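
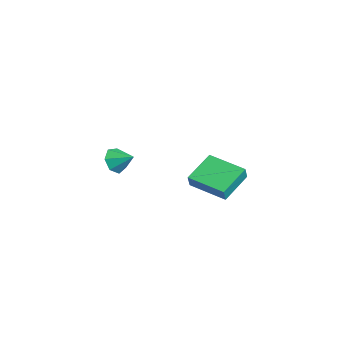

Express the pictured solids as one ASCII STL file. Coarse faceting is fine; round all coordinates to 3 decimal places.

solid 
facet normal -0.725 -0.671 0.154
outer loop
vertex -1.301 0.205 -2.067
vertex -2.404 1.586 -1.242
vertex -1.635 0.391 -2.826
endloop
endfacet
facet normal 0.566 -0.708 -0.422
outer loop
vertex -0.076 1.834 -3.158
vertex -1.301 0.205 -2.067
vertex -1.635 0.391 -2.826
endloop
endfacet
facet normal -0.725 -0.671 0.154
outer loop
vertex -1.635 0.391 -2.826
vertex -2.404 1.586 -1.242
vertex -2.738 1.772 -2.002
endloop
endfacet
facet normal -0.393 0.219 -0.893
outer loop
vertex -2.738 1.772 -2.002
vertex -0.076 1.834 -3.158
vertex -1.635 0.391 -2.826
endloop
endfacet
facet normal 0.393 -0.219 0.893
outer loop
vertex -1.301 0.205 -2.067
vertex -0.845 3.029 -1.574
vertex -2.404 1.586 -1.242
endloop
endfacet
facet normal 0.566 -0.708 -0.422
outer loop
vertex 0.258 1.648 -2.398
vertex -1.301 0.205 -2.067
vertex -0.076 1.834 -3.158
endloop
endfacet
facet normal 0.393 -0.219 0.893
outer loop
vertex 0.258 1.648 -2.398
vertex -0.845 3.029 -1.574
vertex -1.301 0.205 -2.067
endloop
endfacet
facet normal -0.566 0.708 0.422
outer loop
vertex -2.404 1.586 -1.242
vertex -0.845 3.029 -1.574
vertex -2.738 1.772 -2.002
endloop
endfacet
facet normal -0.393 0.220 -0.893
outer loop
vertex -1.179 3.215 -2.333
vertex -0.076 1.834 -3.158
vertex -2.738 1.772 -2.002
endloop
endfacet
facet normal -0.566 0.708 0.422
outer loop
vertex -2.738 1.772 -2.002
vertex -0.845 3.029 -1.574
vertex -1.179 3.215 -2.333
endloop
endfacet
facet normal 0.725 0.671 -0.154
outer loop
vertex -1.179 3.215 -2.333
vertex 0.258 1.648 -2.398
vertex -0.076 1.834 -3.158
endloop
endfacet
facet normal 0.725 0.671 -0.155
outer loop
vertex -0.845 3.029 -1.574
vertex 0.258 1.648 -2.398
vertex -1.179 3.215 -2.333
endloop
endfacet
facet normal -0.591 -0.650 -0.478
outer loop
vertex 3.57 -4.852 2.713
vertex 3.235 -4.277 2.346
vertex 3.845 -4.68 2.139
endloop
endfacet
facet normal 0.898 -0.263 0.351
outer loop
vertex 3.57 -4.852 2.713
vertex 3.845 -4.68 2.139
vertex 3.885 -3.563 2.874
endloop
endfacet
facet normal -0.591 -0.648 -0.480
outer loop
vertex 3.845 -4.68 2.139
vertex 3.235 -4.277 2.346
vertex 3.661 -4.203 1.721
endloop
endfacet
facet normal 0.955 0.138 -0.262
outer loop
vertex 3.845 -4.68 2.139
vertex 3.661 -4.203 1.721
vertex 3.885 -3.563 2.874
endloop
endfacet
facet normal -0.590 -0.649 -0.479
outer loop
vertex 3.661 -4.203 1.721
vertex 3.235 -4.277 2.346
vertex 3.156 -3.783 1.774
endloop
endfacet
facet normal 0.527 0.695 -0.488
outer loop
vertex 3.661 -4.203 1.721
vertex 3.156 -3.783 1.774
vertex 3.885 -3.563 2.874
endloop
endfacet
facet normal -0.591 -0.649 -0.479
outer loop
vertex 3.156 -3.783 1.774
vertex 3.235 -4.277 2.346
vertex 2.71 -3.734 2.258
endloop
endfacet
facet normal -0.061 0.986 -0.156
outer loop
vertex 3.156 -3.783 1.774
vertex 2.71 -3.734 2.258
vertex 3.885 -3.563 2.874
endloop
endfacet
facet normal -0.591 -0.649 -0.479
outer loop
vertex 2.71 -3.734 2.258
vertex 3.235 -4.277 2.346
vertex 2.66 -4.094 2.808
endloop
endfacet
facet normal -0.370 0.792 0.485
outer loop
vertex 2.71 -3.734 2.258
vertex 2.66 -4.094 2.808
vertex 3.885 -3.563 2.874
endloop
endfacet
facet normal -0.591 -0.649 -0.479
outer loop
vertex 2.66 -4.094 2.808
vertex 3.235 -4.277 2.346
vertex 3.042 -4.592 3.011
endloop
endfacet
facet normal -0.165 0.261 0.951
outer loop
vertex 2.66 -4.094 2.808
vertex 3.042 -4.592 3.011
vertex 3.885 -3.563 2.874
endloop
endfacet
facet normal -0.590 -0.650 -0.479
outer loop
vertex 3.042 -4.592 3.011
vertex 3.235 -4.277 2.346
vertex 3.57 -4.852 2.713
endloop
endfacet
facet normal 0.400 -0.209 0.892
outer loop
vertex 3.042 -4.592 3.011
vertex 3.57 -4.852 2.713
vertex 3.885 -3.563 2.874
endloop
endfacet

endsolid


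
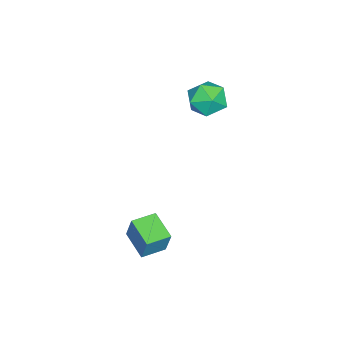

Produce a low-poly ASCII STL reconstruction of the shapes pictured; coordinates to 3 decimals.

solid 
facet normal -0.775 0.632 -0.026
outer loop
vertex 0.702 -3.053 -2.458
vertex 1.592 -1.981 -2.926
vertex 0.451 -3.415 -3.766
endloop
endfacet
facet normal -0.606 -0.729 0.318
outer loop
vertex 1.388 -4.179 -3.734
vertex 0.702 -3.053 -2.458
vertex 0.451 -3.415 -3.766
endloop
endfacet
facet normal -0.775 0.632 -0.026
outer loop
vertex 0.451 -3.415 -3.766
vertex 1.592 -1.981 -2.926
vertex 1.341 -2.343 -4.234
endloop
endfacet
facet normal -0.182 -0.263 -0.948
outer loop
vertex 1.341 -2.343 -4.234
vertex 1.388 -4.179 -3.734
vertex 0.451 -3.415 -3.766
endloop
endfacet
facet normal 0.182 0.263 0.948
outer loop
vertex 0.702 -3.053 -2.458
vertex 2.529 -2.745 -2.894
vertex 1.592 -1.981 -2.926
endloop
endfacet
facet normal -0.606 -0.729 0.318
outer loop
vertex 1.639 -3.817 -2.426
vertex 0.702 -3.053 -2.458
vertex 1.388 -4.179 -3.734
endloop
endfacet
facet normal 0.182 0.263 0.948
outer loop
vertex 1.639 -3.817 -2.426
vertex 2.529 -2.745 -2.894
vertex 0.702 -3.053 -2.458
endloop
endfacet
facet normal 0.606 0.729 -0.318
outer loop
vertex 1.592 -1.981 -2.926
vertex 2.529 -2.745 -2.894
vertex 1.341 -2.343 -4.234
endloop
endfacet
facet normal -0.182 -0.263 -0.948
outer loop
vertex 2.278 -3.107 -4.202
vertex 1.388 -4.179 -3.734
vertex 1.341 -2.343 -4.234
endloop
endfacet
facet normal 0.606 0.729 -0.318
outer loop
vertex 1.341 -2.343 -4.234
vertex 2.529 -2.745 -2.894
vertex 2.278 -3.107 -4.202
endloop
endfacet
facet normal 0.775 -0.632 0.026
outer loop
vertex 2.278 -3.107 -4.202
vertex 1.639 -3.817 -2.426
vertex 1.388 -4.179 -3.734
endloop
endfacet
facet normal 0.775 -0.632 0.026
outer loop
vertex 2.529 -2.745 -2.894
vertex 1.639 -3.817 -2.426
vertex 2.278 -3.107 -4.202
endloop
endfacet
facet normal 0.188 0.876 0.444
outer loop
vertex -3.566 -1.324 1.996
vertex -4.028 -1.671 2.875
vertex -2.997 -1.818 2.729
endloop
endfacet
facet normal 0.687 0.726 -0.044
outer loop
vertex -3.566 -1.324 1.996
vertex -2.997 -1.818 2.729
vertex -2.84 -2.028 1.711
endloop
endfacet
facet normal 0.362 0.645 -0.673
outer loop
vertex -3.566 -1.324 1.996
vertex -2.84 -2.028 1.711
vertex -3.773 -2.01 1.227
endloop
endfacet
facet normal -0.338 0.746 -0.574
outer loop
vertex -3.566 -1.324 1.996
vertex -3.773 -2.01 1.227
vertex -4.508 -1.789 1.947
endloop
endfacet
facet normal -0.444 0.888 0.117
outer loop
vertex -3.566 -1.324 1.996
vertex -4.508 -1.789 1.947
vertex -4.028 -1.671 2.875
endloop
endfacet
facet normal 0.986 0.102 0.131
outer loop
vertex -2.84 -2.028 1.711
vertex -2.997 -1.818 2.729
vertex -2.852 -2.811 2.413
endloop
endfacet
facet normal 0.180 0.345 0.921
outer loop
vertex -2.997 -1.818 2.729
vertex -4.028 -1.671 2.875
vertex -3.587 -2.59 3.133
endloop
endfacet
facet normal -0.845 0.364 0.391
outer loop
vertex -4.028 -1.671 2.875
vertex -4.508 -1.789 1.947
vertex -4.52 -2.572 2.649
endloop
endfacet
facet normal -0.673 0.133 -0.728
outer loop
vertex -4.508 -1.789 1.947
vertex -3.773 -2.01 1.227
vertex -4.363 -2.782 1.631
endloop
endfacet
facet normal 0.460 -0.028 -0.888
outer loop
vertex -3.773 -2.01 1.227
vertex -2.84 -2.028 1.711
vertex -3.332 -2.929 1.485
endloop
endfacet
facet normal 0.338 -0.746 0.574
outer loop
vertex -3.794 -3.276 2.364
vertex -2.852 -2.811 2.413
vertex -3.587 -2.59 3.133
endloop
endfacet
facet normal -0.362 -0.645 0.673
outer loop
vertex -3.794 -3.276 2.364
vertex -3.587 -2.59 3.133
vertex -4.52 -2.572 2.649
endloop
endfacet
facet normal -0.687 -0.726 0.044
outer loop
vertex -3.794 -3.276 2.364
vertex -4.52 -2.572 2.649
vertex -4.363 -2.782 1.631
endloop
endfacet
facet normal -0.188 -0.876 -0.444
outer loop
vertex -3.794 -3.276 2.364
vertex -4.363 -2.782 1.631
vertex -3.332 -2.929 1.485
endloop
endfacet
facet normal 0.444 -0.888 -0.117
outer loop
vertex -3.794 -3.276 2.364
vertex -3.332 -2.929 1.485
vertex -2.852 -2.811 2.413
endloop
endfacet
facet normal 0.673 -0.133 0.728
outer loop
vertex -3.587 -2.59 3.133
vertex -2.852 -2.811 2.413
vertex -2.997 -1.818 2.729
endloop
endfacet
facet normal -0.460 0.028 0.888
outer loop
vertex -4.52 -2.572 2.649
vertex -3.587 -2.59 3.133
vertex -4.028 -1.671 2.875
endloop
endfacet
facet normal -0.986 -0.102 -0.131
outer loop
vertex -4.363 -2.782 1.631
vertex -4.52 -2.572 2.649
vertex -4.508 -1.789 1.947
endloop
endfacet
facet normal -0.180 -0.345 -0.921
outer loop
vertex -3.332 -2.929 1.485
vertex -4.363 -2.782 1.631
vertex -3.773 -2.01 1.227
endloop
endfacet
facet normal 0.845 -0.364 -0.391
outer loop
vertex -2.852 -2.811 2.413
vertex -3.332 -2.929 1.485
vertex -2.84 -2.028 1.711
endloop
endfacet

endsolid


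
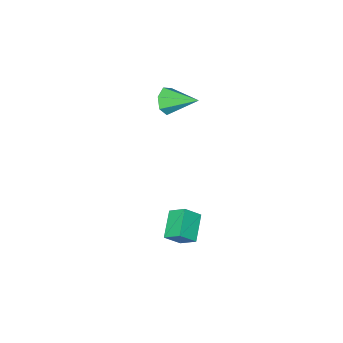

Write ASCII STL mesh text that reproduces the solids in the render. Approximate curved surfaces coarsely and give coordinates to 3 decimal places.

solid 
facet normal -0.694 0.286 -0.661
outer loop
vertex 2.567 3.262 -3.356
vertex 3.512 4.072 -3.997
vertex 2.815 2.506 -3.944
endloop
endfacet
facet normal -0.675 -0.578 0.458
outer loop
vertex 3.488 2.228 -3.303
vertex 2.567 3.262 -3.356
vertex 2.815 2.506 -3.944
endloop
endfacet
facet normal -0.693 0.286 -0.661
outer loop
vertex 2.815 2.506 -3.944
vertex 3.512 4.072 -3.997
vertex 3.761 3.316 -4.585
endloop
endfacet
facet normal 0.251 -0.764 -0.595
outer loop
vertex 3.761 3.316 -4.585
vertex 3.488 2.228 -3.303
vertex 2.815 2.506 -3.944
endloop
endfacet
facet normal -0.251 0.764 0.595
outer loop
vertex 2.567 3.262 -3.356
vertex 4.185 3.794 -3.356
vertex 3.512 4.072 -3.997
endloop
endfacet
facet normal -0.676 -0.578 0.457
outer loop
vertex 3.239 2.984 -2.715
vertex 2.567 3.262 -3.356
vertex 3.488 2.228 -3.303
endloop
endfacet
facet normal -0.251 0.764 0.595
outer loop
vertex 3.239 2.984 -2.715
vertex 4.185 3.794 -3.356
vertex 2.567 3.262 -3.356
endloop
endfacet
facet normal 0.675 0.578 -0.458
outer loop
vertex 3.512 4.072 -3.997
vertex 4.185 3.794 -3.356
vertex 3.761 3.316 -4.585
endloop
endfacet
facet normal 0.251 -0.764 -0.595
outer loop
vertex 4.433 3.038 -3.944
vertex 3.488 2.228 -3.303
vertex 3.761 3.316 -4.585
endloop
endfacet
facet normal 0.676 0.578 -0.458
outer loop
vertex 3.761 3.316 -4.585
vertex 4.185 3.794 -3.356
vertex 4.433 3.038 -3.944
endloop
endfacet
facet normal 0.694 -0.286 0.661
outer loop
vertex 4.433 3.038 -3.944
vertex 3.239 2.984 -2.715
vertex 3.488 2.228 -3.303
endloop
endfacet
facet normal 0.693 -0.287 0.661
outer loop
vertex 4.185 3.794 -3.356
vertex 3.239 2.984 -2.715
vertex 4.433 3.038 -3.944
endloop
endfacet
facet normal 0.388 -0.837 -0.387
outer loop
vertex 0.004 -2.92 -1.105
vertex -0.516 -2.899 -1.672
vertex 0.186 -2.583 -1.652
endloop
endfacet
facet normal 0.671 0.511 0.538
outer loop
vertex 0.004 -2.92 -1.105
vertex 0.186 -2.583 -1.652
vertex -1.184 -1.461 -1.008
endloop
endfacet
facet normal 0.388 -0.837 -0.386
outer loop
vertex 0.186 -2.583 -1.652
vertex -0.516 -2.899 -1.672
vertex -0.161 -2.484 -2.215
endloop
endfacet
facet normal 0.561 0.802 -0.205
outer loop
vertex 0.186 -2.583 -1.652
vertex -0.161 -2.484 -2.215
vertex -1.184 -1.461 -1.008
endloop
endfacet
facet normal 0.388 -0.837 -0.386
outer loop
vertex -0.161 -2.484 -2.215
vertex -0.516 -2.899 -1.672
vertex -0.775 -2.698 -2.369
endloop
endfacet
facet normal -0.081 0.725 -0.684
outer loop
vertex -0.161 -2.484 -2.215
vertex -0.775 -2.698 -2.369
vertex -1.184 -1.461 -1.008
endloop
endfacet
facet normal 0.390 -0.836 -0.386
outer loop
vertex -0.775 -2.698 -2.369
vertex -0.516 -2.899 -1.672
vertex -1.194 -3.064 -1.999
endloop
endfacet
facet normal -0.771 0.338 -0.539
outer loop
vertex -0.775 -2.698 -2.369
vertex -1.194 -3.064 -1.999
vertex -1.184 -1.461 -1.008
endloop
endfacet
facet normal 0.390 -0.836 -0.387
outer loop
vertex -1.194 -3.064 -1.999
vertex -0.516 -2.899 -1.672
vertex -1.102 -3.306 -1.383
endloop
endfacet
facet normal -0.990 -0.069 0.121
outer loop
vertex -1.194 -3.064 -1.999
vertex -1.102 -3.306 -1.383
vertex -1.184 -1.461 -1.008
endloop
endfacet
facet normal 0.389 -0.836 -0.387
outer loop
vertex -1.102 -3.306 -1.383
vertex -0.516 -2.899 -1.672
vertex -0.569 -3.242 -0.985
endloop
endfacet
facet normal -0.573 -0.188 0.798
outer loop
vertex -1.102 -3.306 -1.383
vertex -0.569 -3.242 -0.985
vertex -1.184 -1.461 -1.008
endloop
endfacet
facet normal 0.389 -0.836 -0.387
outer loop
vertex -0.569 -3.242 -0.985
vertex -0.516 -2.899 -1.672
vertex 0.004 -2.92 -1.105
endloop
endfacet
facet normal 0.167 0.070 0.984
outer loop
vertex -0.569 -3.242 -0.985
vertex 0.004 -2.92 -1.105
vertex -1.184 -1.461 -1.008
endloop
endfacet

endsolid


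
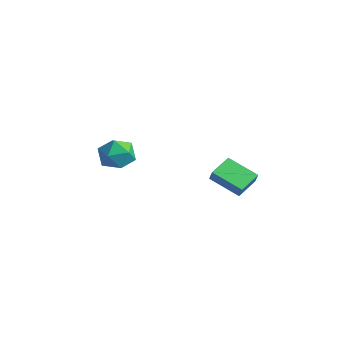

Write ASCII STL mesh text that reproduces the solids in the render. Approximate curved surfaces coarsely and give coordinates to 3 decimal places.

solid 
facet normal -0.646 -0.137 0.751
outer loop
vertex -4.583 0.22 -3.015
vertex -4.45 -0.967 -3.117
vertex -3.732 -0.344 -2.386
endloop
endfacet
facet normal -0.293 0.480 0.827
outer loop
vertex -4.583 0.22 -3.015
vertex -3.732 -0.344 -2.386
vertex -3.492 0.707 -2.911
endloop
endfacet
facet normal -0.415 0.876 0.247
outer loop
vertex -4.583 0.22 -3.015
vertex -3.492 0.707 -2.911
vertex -4.062 0.734 -3.965
endloop
endfacet
facet normal -0.842 0.505 -0.189
outer loop
vertex -4.583 0.22 -3.015
vertex -4.062 0.734 -3.965
vertex -4.654 -0.301 -4.092
endloop
endfacet
facet normal -0.985 -0.121 0.123
outer loop
vertex -4.583 0.22 -3.015
vertex -4.654 -0.301 -4.092
vertex -4.45 -0.967 -3.117
endloop
endfacet
facet normal 0.405 0.333 0.852
outer loop
vertex -3.492 0.707 -2.911
vertex -3.732 -0.344 -2.386
vertex -2.686 -0.179 -2.948
endloop
endfacet
facet normal -0.166 -0.664 0.729
outer loop
vertex -3.732 -0.344 -2.386
vertex -4.45 -0.967 -3.117
vertex -3.278 -1.214 -3.075
endloop
endfacet
facet normal -0.715 -0.638 -0.286
outer loop
vertex -4.45 -0.967 -3.117
vertex -4.654 -0.301 -4.092
vertex -3.848 -1.187 -4.129
endloop
endfacet
facet normal -0.484 0.374 -0.791
outer loop
vertex -4.654 -0.301 -4.092
vertex -4.062 0.734 -3.965
vertex -3.608 -0.136 -4.654
endloop
endfacet
facet normal 0.208 0.974 -0.088
outer loop
vertex -4.062 0.734 -3.965
vertex -3.492 0.707 -2.911
vertex -2.89 0.487 -3.923
endloop
endfacet
facet normal 0.842 -0.505 0.189
outer loop
vertex -2.757 -0.7 -4.025
vertex -2.686 -0.179 -2.948
vertex -3.278 -1.214 -3.075
endloop
endfacet
facet normal 0.415 -0.876 -0.247
outer loop
vertex -2.757 -0.7 -4.025
vertex -3.278 -1.214 -3.075
vertex -3.848 -1.187 -4.129
endloop
endfacet
facet normal 0.293 -0.480 -0.827
outer loop
vertex -2.757 -0.7 -4.025
vertex -3.848 -1.187 -4.129
vertex -3.608 -0.136 -4.654
endloop
endfacet
facet normal 0.646 0.137 -0.751
outer loop
vertex -2.757 -0.7 -4.025
vertex -3.608 -0.136 -4.654
vertex -2.89 0.487 -3.923
endloop
endfacet
facet normal 0.985 0.121 -0.123
outer loop
vertex -2.757 -0.7 -4.025
vertex -2.89 0.487 -3.923
vertex -2.686 -0.179 -2.948
endloop
endfacet
facet normal 0.484 -0.374 0.791
outer loop
vertex -3.278 -1.214 -3.075
vertex -2.686 -0.179 -2.948
vertex -3.732 -0.344 -2.386
endloop
endfacet
facet normal -0.208 -0.974 0.088
outer loop
vertex -3.848 -1.187 -4.129
vertex -3.278 -1.214 -3.075
vertex -4.45 -0.967 -3.117
endloop
endfacet
facet normal -0.405 -0.333 -0.852
outer loop
vertex -3.608 -0.136 -4.654
vertex -3.848 -1.187 -4.129
vertex -4.654 -0.301 -4.092
endloop
endfacet
facet normal 0.166 0.664 -0.729
outer loop
vertex -2.89 0.487 -3.923
vertex -3.608 -0.136 -4.654
vertex -4.062 0.734 -3.965
endloop
endfacet
facet normal 0.715 0.638 0.286
outer loop
vertex -2.686 -0.179 -2.948
vertex -2.89 0.487 -3.923
vertex -3.492 0.707 -2.911
endloop
endfacet
facet normal -0.886 -0.269 0.377
outer loop
vertex 2.776 1.005 -2.438
vertex 2.498 2.468 -2.046
vertex 2.43 1.133 -3.16
endloop
endfacet
facet normal 0.180 -0.950 -0.255
outer loop
vertex 4.202 1.672 -3.914
vertex 2.776 1.005 -2.438
vertex 2.43 1.133 -3.16
endloop
endfacet
facet normal -0.886 -0.270 0.377
outer loop
vertex 2.43 1.133 -3.16
vertex 2.498 2.468 -2.046
vertex 2.152 2.596 -2.767
endloop
endfacet
facet normal -0.427 0.158 -0.890
outer loop
vertex 2.152 2.596 -2.767
vertex 4.202 1.672 -3.914
vertex 2.43 1.133 -3.16
endloop
endfacet
facet normal 0.427 -0.158 0.891
outer loop
vertex 2.776 1.005 -2.438
vertex 4.27 3.007 -2.8
vertex 2.498 2.468 -2.046
endloop
endfacet
facet normal 0.180 -0.950 -0.255
outer loop
vertex 4.548 1.544 -3.193
vertex 2.776 1.005 -2.438
vertex 4.202 1.672 -3.914
endloop
endfacet
facet normal 0.427 -0.158 0.890
outer loop
vertex 4.548 1.544 -3.193
vertex 4.27 3.007 -2.8
vertex 2.776 1.005 -2.438
endloop
endfacet
facet normal -0.180 0.950 0.255
outer loop
vertex 2.498 2.468 -2.046
vertex 4.27 3.007 -2.8
vertex 2.152 2.596 -2.767
endloop
endfacet
facet normal -0.427 0.157 -0.890
outer loop
vertex 3.924 3.135 -3.522
vertex 4.202 1.672 -3.914
vertex 2.152 2.596 -2.767
endloop
endfacet
facet normal -0.180 0.950 0.255
outer loop
vertex 2.152 2.596 -2.767
vertex 4.27 3.007 -2.8
vertex 3.924 3.135 -3.522
endloop
endfacet
facet normal 0.886 0.269 -0.377
outer loop
vertex 3.924 3.135 -3.522
vertex 4.548 1.544 -3.193
vertex 4.202 1.672 -3.914
endloop
endfacet
facet normal 0.886 0.270 -0.377
outer loop
vertex 4.27 3.007 -2.8
vertex 4.548 1.544 -3.193
vertex 3.924 3.135 -3.522
endloop
endfacet

endsolid


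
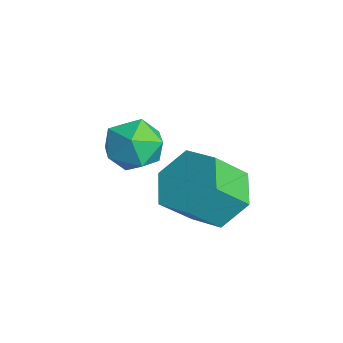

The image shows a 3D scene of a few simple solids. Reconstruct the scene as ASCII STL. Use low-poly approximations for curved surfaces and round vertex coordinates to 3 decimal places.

solid 
facet normal -0.071 0.678 -0.732
outer loop
vertex 0.163 0.31 -1.154
vertex -0.742 0.682 -0.721
vertex 0.2 1.096 -0.429
endloop
endfacet
facet normal 0.997 0.023 -0.076
outer loop
vertex 0.163 0.31 -1.154
vertex 0.2 1.096 -0.429
vertex 0.268 -0.694 -0.071
endloop
endfacet
facet normal 0.997 0.023 -0.076
outer loop
vertex 0.268 -0.694 -0.071
vertex 0.2 1.096 -0.429
vertex 0.305 0.092 0.654
endloop
endfacet
facet normal 0.070 -0.678 0.732
outer loop
vertex 0.268 -0.694 -0.071
vertex 0.305 0.092 0.654
vertex -0.638 -0.322 0.361
endloop
endfacet
facet normal -0.071 0.678 -0.732
outer loop
vertex 0.2 1.096 -0.429
vertex -0.742 0.682 -0.721
vertex -0.705 1.468 0.004
endloop
endfacet
facet normal 0.529 0.647 0.549
outer loop
vertex 0.2 1.096 -0.429
vertex -0.705 1.468 0.004
vertex 0.305 0.092 0.654
endloop
endfacet
facet normal 0.528 0.647 0.550
outer loop
vertex 0.305 0.092 0.654
vertex -0.705 1.468 0.004
vertex -0.601 0.464 1.086
endloop
endfacet
facet normal 0.070 -0.678 0.732
outer loop
vertex 0.305 0.092 0.654
vertex -0.601 0.464 1.086
vertex -0.638 -0.322 0.361
endloop
endfacet
facet normal -0.070 0.678 -0.732
outer loop
vertex -0.705 1.468 0.004
vertex -0.742 0.682 -0.721
vertex -1.648 1.054 -0.289
endloop
endfacet
facet normal -0.468 0.625 0.625
outer loop
vertex -0.705 1.468 0.004
vertex -1.648 1.054 -0.289
vertex -0.601 0.464 1.086
endloop
endfacet
facet normal -0.468 0.625 0.625
outer loop
vertex -0.601 0.464 1.086
vertex -1.648 1.054 -0.289
vertex -1.543 0.05 0.794
endloop
endfacet
facet normal 0.071 -0.678 0.732
outer loop
vertex -0.601 0.464 1.086
vertex -1.543 0.05 0.794
vertex -0.638 -0.322 0.361
endloop
endfacet
facet normal -0.070 0.678 -0.732
outer loop
vertex -1.648 1.054 -0.289
vertex -0.742 0.682 -0.721
vertex -1.685 0.268 -1.014
endloop
endfacet
facet normal -0.997 -0.023 0.076
outer loop
vertex -1.648 1.054 -0.289
vertex -1.685 0.268 -1.014
vertex -1.543 0.05 0.794
endloop
endfacet
facet normal -0.997 -0.023 0.076
outer loop
vertex -1.543 0.05 0.794
vertex -1.685 0.268 -1.014
vertex -1.58 -0.736 0.069
endloop
endfacet
facet normal 0.071 -0.678 0.732
outer loop
vertex -1.543 0.05 0.794
vertex -1.58 -0.736 0.069
vertex -0.638 -0.322 0.361
endloop
endfacet
facet normal -0.070 0.678 -0.732
outer loop
vertex -1.685 0.268 -1.014
vertex -0.742 0.682 -0.721
vertex -0.779 -0.104 -1.446
endloop
endfacet
facet normal -0.528 -0.648 -0.549
outer loop
vertex -1.685 0.268 -1.014
vertex -0.779 -0.104 -1.446
vertex -1.58 -0.736 0.069
endloop
endfacet
facet normal -0.529 -0.647 -0.549
outer loop
vertex -1.58 -0.736 0.069
vertex -0.779 -0.104 -1.446
vertex -0.675 -1.108 -0.364
endloop
endfacet
facet normal 0.071 -0.678 0.732
outer loop
vertex -1.58 -0.736 0.069
vertex -0.675 -1.108 -0.364
vertex -0.638 -0.322 0.361
endloop
endfacet
facet normal -0.071 0.678 -0.732
outer loop
vertex -0.779 -0.104 -1.446
vertex -0.742 0.682 -0.721
vertex 0.163 0.31 -1.154
endloop
endfacet
facet normal 0.468 -0.625 -0.625
outer loop
vertex -0.779 -0.104 -1.446
vertex 0.163 0.31 -1.154
vertex -0.675 -1.108 -0.364
endloop
endfacet
facet normal 0.468 -0.625 -0.625
outer loop
vertex -0.675 -1.108 -0.364
vertex 0.163 0.31 -1.154
vertex 0.268 -0.694 -0.071
endloop
endfacet
facet normal 0.070 -0.678 0.732
outer loop
vertex -0.675 -1.108 -0.364
vertex 0.268 -0.694 -0.071
vertex -0.638 -0.322 0.361
endloop
endfacet
facet normal 0.038 0.826 0.562
outer loop
vertex -3.601 0.118 -0.025
vertex -3.499 -0.426 0.768
vertex -2.718 -0.13 0.28
endloop
endfacet
facet normal 0.298 0.950 -0.090
outer loop
vertex -3.601 0.118 -0.025
vertex -2.718 -0.13 0.28
vertex -2.928 -0.154 -0.664
endloop
endfacet
facet normal -0.213 0.798 -0.564
outer loop
vertex -3.601 0.118 -0.025
vertex -2.928 -0.154 -0.664
vertex -3.839 -0.465 -0.759
endloop
endfacet
facet normal -0.789 0.579 -0.204
outer loop
vertex -3.601 0.118 -0.025
vertex -3.839 -0.465 -0.759
vertex -4.191 -0.633 0.125
endloop
endfacet
facet normal -0.635 0.597 0.491
outer loop
vertex -3.601 0.118 -0.025
vertex -4.191 -0.633 0.125
vertex -3.499 -0.426 0.768
endloop
endfacet
facet normal 0.842 0.501 -0.200
outer loop
vertex -2.928 -0.154 -0.664
vertex -2.718 -0.13 0.28
vertex -2.409 -0.867 -0.265
endloop
endfacet
facet normal 0.421 0.301 0.856
outer loop
vertex -2.718 -0.13 0.28
vertex -3.499 -0.426 0.768
vertex -2.761 -1.035 0.619
endloop
endfacet
facet normal -0.667 -0.071 0.741
outer loop
vertex -3.499 -0.426 0.768
vertex -4.191 -0.633 0.125
vertex -3.672 -1.346 0.524
endloop
endfacet
facet normal -0.918 -0.100 -0.384
outer loop
vertex -4.191 -0.633 0.125
vertex -3.839 -0.465 -0.759
vertex -3.882 -1.37 -0.42
endloop
endfacet
facet normal 0.014 0.254 -0.967
outer loop
vertex -3.839 -0.465 -0.759
vertex -2.928 -0.154 -0.664
vertex -3.101 -1.074 -0.908
endloop
endfacet
facet normal 0.789 -0.579 0.204
outer loop
vertex -2.999 -1.618 -0.115
vertex -2.409 -0.867 -0.265
vertex -2.761 -1.035 0.619
endloop
endfacet
facet normal 0.213 -0.798 0.564
outer loop
vertex -2.999 -1.618 -0.115
vertex -2.761 -1.035 0.619
vertex -3.672 -1.346 0.524
endloop
endfacet
facet normal -0.298 -0.950 0.090
outer loop
vertex -2.999 -1.618 -0.115
vertex -3.672 -1.346 0.524
vertex -3.882 -1.37 -0.42
endloop
endfacet
facet normal -0.038 -0.826 -0.562
outer loop
vertex -2.999 -1.618 -0.115
vertex -3.882 -1.37 -0.42
vertex -3.101 -1.074 -0.908
endloop
endfacet
facet normal 0.635 -0.597 -0.491
outer loop
vertex -2.999 -1.618 -0.115
vertex -3.101 -1.074 -0.908
vertex -2.409 -0.867 -0.265
endloop
endfacet
facet normal 0.918 0.100 0.384
outer loop
vertex -2.761 -1.035 0.619
vertex -2.409 -0.867 -0.265
vertex -2.718 -0.13 0.28
endloop
endfacet
facet normal -0.014 -0.254 0.967
outer loop
vertex -3.672 -1.346 0.524
vertex -2.761 -1.035 0.619
vertex -3.499 -0.426 0.768
endloop
endfacet
facet normal -0.842 -0.501 0.200
outer loop
vertex -3.882 -1.37 -0.42
vertex -3.672 -1.346 0.524
vertex -4.191 -0.633 0.125
endloop
endfacet
facet normal -0.421 -0.301 -0.856
outer loop
vertex -3.101 -1.074 -0.908
vertex -3.882 -1.37 -0.42
vertex -3.839 -0.465 -0.759
endloop
endfacet
facet normal 0.667 0.071 -0.741
outer loop
vertex -2.409 -0.867 -0.265
vertex -3.101 -1.074 -0.908
vertex -2.928 -0.154 -0.664
endloop
endfacet

endsolid


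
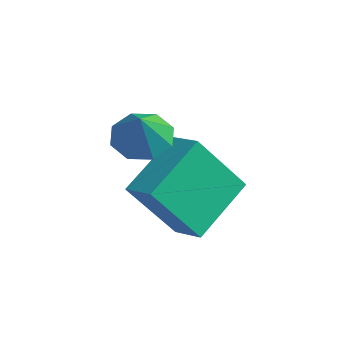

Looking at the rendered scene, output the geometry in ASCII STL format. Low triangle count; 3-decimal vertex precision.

solid 
facet normal -0.961 -0.053 -0.273
outer loop
vertex 1.795 -2.554 -1.049
vertex 1.414 -0.9 -0.031
vertex 2.214 -1.412 -2.748
endloop
endfacet
facet normal 0.194 -0.836 -0.514
outer loop
vertex 3.126 -1.36 -2.489
vertex 1.795 -2.554 -1.049
vertex 2.214 -1.412 -2.748
endloop
endfacet
facet normal -0.961 -0.054 -0.273
outer loop
vertex 2.214 -1.412 -2.748
vertex 1.414 -0.9 -0.031
vertex 1.832 0.243 -1.73
endloop
endfacet
facet normal 0.200 0.546 -0.813
outer loop
vertex 1.832 0.243 -1.73
vertex 3.126 -1.36 -2.489
vertex 2.214 -1.412 -2.748
endloop
endfacet
facet normal -0.200 -0.547 0.813
outer loop
vertex 1.795 -2.554 -1.049
vertex 2.326 -0.848 0.228
vertex 1.414 -0.9 -0.031
endloop
endfacet
facet normal 0.193 -0.835 -0.515
outer loop
vertex 2.708 -2.503 -0.79
vertex 1.795 -2.554 -1.049
vertex 3.126 -1.36 -2.489
endloop
endfacet
facet normal -0.200 -0.546 0.813
outer loop
vertex 2.708 -2.503 -0.79
vertex 2.326 -0.848 0.228
vertex 1.795 -2.554 -1.049
endloop
endfacet
facet normal -0.194 0.835 0.514
outer loop
vertex 1.414 -0.9 -0.031
vertex 2.326 -0.848 0.228
vertex 1.832 0.243 -1.73
endloop
endfacet
facet normal 0.200 0.547 -0.813
outer loop
vertex 2.745 0.294 -1.471
vertex 3.126 -1.36 -2.489
vertex 1.832 0.243 -1.73
endloop
endfacet
facet normal -0.193 0.836 0.514
outer loop
vertex 1.832 0.243 -1.73
vertex 2.326 -0.848 0.228
vertex 2.745 0.294 -1.471
endloop
endfacet
facet normal 0.961 0.054 0.272
outer loop
vertex 2.745 0.294 -1.471
vertex 2.708 -2.503 -0.79
vertex 3.126 -1.36 -2.489
endloop
endfacet
facet normal 0.961 0.054 0.273
outer loop
vertex 2.326 -0.848 0.228
vertex 2.708 -2.503 -0.79
vertex 2.745 0.294 -1.471
endloop
endfacet
facet normal -0.470 0.384 -0.795
outer loop
vertex 1.909 -1.267 -0.002
vertex 1.257 -1.673 0.187
vertex 1.541 -0.957 0.365
endloop
endfacet
facet normal 0.788 0.480 0.385
outer loop
vertex 1.909 -1.267 -0.002
vertex 1.541 -0.957 0.365
vertex 1.863 -2.167 1.213
endloop
endfacet
facet normal -0.469 0.384 -0.796
outer loop
vertex 1.541 -0.957 0.365
vertex 1.257 -1.673 0.187
vertex 1.007 -1.066 0.627
endloop
endfacet
facet normal 0.251 0.599 0.760
outer loop
vertex 1.541 -0.957 0.365
vertex 1.007 -1.066 0.627
vertex 1.863 -2.167 1.213
endloop
endfacet
facet normal -0.469 0.384 -0.796
outer loop
vertex 1.007 -1.066 0.627
vertex 1.257 -1.673 0.187
vertex 0.62 -1.531 0.631
endloop
endfacet
facet normal -0.299 0.257 0.919
outer loop
vertex 1.007 -1.066 0.627
vertex 0.62 -1.531 0.631
vertex 1.863 -2.167 1.213
endloop
endfacet
facet normal -0.469 0.383 -0.796
outer loop
vertex 0.62 -1.531 0.631
vertex 1.257 -1.673 0.187
vertex 0.606 -2.078 0.376
endloop
endfacet
facet normal -0.537 -0.345 0.770
outer loop
vertex 0.62 -1.531 0.631
vertex 0.606 -2.078 0.376
vertex 1.863 -2.167 1.213
endloop
endfacet
facet normal -0.470 0.384 -0.795
outer loop
vertex 0.606 -2.078 0.376
vertex 1.257 -1.673 0.187
vertex 0.974 -2.388 0.009
endloop
endfacet
facet normal -0.326 -0.858 0.398
outer loop
vertex 0.606 -2.078 0.376
vertex 0.974 -2.388 0.009
vertex 1.863 -2.167 1.213
endloop
endfacet
facet normal -0.469 0.384 -0.796
outer loop
vertex 0.974 -2.388 0.009
vertex 1.257 -1.673 0.187
vertex 1.508 -2.279 -0.253
endloop
endfacet
facet normal 0.211 -0.977 0.024
outer loop
vertex 0.974 -2.388 0.009
vertex 1.508 -2.279 -0.253
vertex 1.863 -2.167 1.213
endloop
endfacet
facet normal -0.470 0.383 -0.795
outer loop
vertex 1.508 -2.279 -0.253
vertex 1.257 -1.673 0.187
vertex 1.895 -1.815 -0.258
endloop
endfacet
facet normal 0.760 -0.635 -0.136
outer loop
vertex 1.508 -2.279 -0.253
vertex 1.895 -1.815 -0.258
vertex 1.863 -2.167 1.213
endloop
endfacet
facet normal -0.469 0.384 -0.795
outer loop
vertex 1.895 -1.815 -0.258
vertex 1.257 -1.673 0.187
vertex 1.909 -1.267 -0.002
endloop
endfacet
facet normal 0.999 -0.032 0.014
outer loop
vertex 1.895 -1.815 -0.258
vertex 1.909 -1.267 -0.002
vertex 1.863 -2.167 1.213
endloop
endfacet

endsolid


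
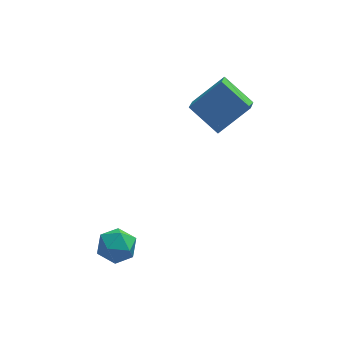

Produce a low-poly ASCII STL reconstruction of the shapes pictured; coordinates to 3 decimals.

solid 
facet normal -0.488 0.839 0.241
outer loop
vertex -2.317 -2.308 -4.001
vertex -2.464 -2.647 -3.118
vertex -1.678 -2.135 -3.309
endloop
endfacet
facet normal 0.012 0.968 -0.253
outer loop
vertex -2.317 -2.308 -4.001
vertex -1.678 -2.135 -3.309
vertex -1.38 -2.368 -4.188
endloop
endfacet
facet normal -0.128 0.558 -0.820
outer loop
vertex -2.317 -2.308 -4.001
vertex -1.38 -2.368 -4.188
vertex -1.981 -3.023 -4.54
endloop
endfacet
facet normal -0.714 0.175 -0.678
outer loop
vertex -2.317 -2.308 -4.001
vertex -1.981 -3.023 -4.54
vertex -2.651 -3.196 -3.879
endloop
endfacet
facet normal -0.937 0.349 -0.022
outer loop
vertex -2.317 -2.308 -4.001
vertex -2.651 -3.196 -3.879
vertex -2.464 -2.647 -3.118
endloop
endfacet
facet normal 0.642 0.766 0.015
outer loop
vertex -1.38 -2.368 -4.188
vertex -1.678 -2.135 -3.309
vertex -0.949 -2.744 -3.421
endloop
endfacet
facet normal -0.166 0.558 0.813
outer loop
vertex -1.678 -2.135 -3.309
vertex -2.464 -2.647 -3.118
vertex -1.619 -2.917 -2.76
endloop
endfacet
facet normal -0.892 -0.233 0.387
outer loop
vertex -2.464 -2.647 -3.118
vertex -2.651 -3.196 -3.879
vertex -2.22 -3.572 -3.112
endloop
endfacet
facet normal -0.532 -0.513 -0.674
outer loop
vertex -2.651 -3.196 -3.879
vertex -1.981 -3.023 -4.54
vertex -1.922 -3.805 -3.991
endloop
endfacet
facet normal 0.416 0.104 -0.903
outer loop
vertex -1.981 -3.023 -4.54
vertex -1.38 -2.368 -4.188
vertex -1.136 -3.293 -4.182
endloop
endfacet
facet normal 0.714 -0.175 0.678
outer loop
vertex -1.283 -3.632 -3.299
vertex -0.949 -2.744 -3.421
vertex -1.619 -2.917 -2.76
endloop
endfacet
facet normal 0.128 -0.558 0.820
outer loop
vertex -1.283 -3.632 -3.299
vertex -1.619 -2.917 -2.76
vertex -2.22 -3.572 -3.112
endloop
endfacet
facet normal -0.012 -0.968 0.253
outer loop
vertex -1.283 -3.632 -3.299
vertex -2.22 -3.572 -3.112
vertex -1.922 -3.805 -3.991
endloop
endfacet
facet normal 0.488 -0.839 -0.241
outer loop
vertex -1.283 -3.632 -3.299
vertex -1.922 -3.805 -3.991
vertex -1.136 -3.293 -4.182
endloop
endfacet
facet normal 0.937 -0.349 0.022
outer loop
vertex -1.283 -3.632 -3.299
vertex -1.136 -3.293 -4.182
vertex -0.949 -2.744 -3.421
endloop
endfacet
facet normal 0.532 0.513 0.674
outer loop
vertex -1.619 -2.917 -2.76
vertex -0.949 -2.744 -3.421
vertex -1.678 -2.135 -3.309
endloop
endfacet
facet normal -0.416 -0.104 0.903
outer loop
vertex -2.22 -3.572 -3.112
vertex -1.619 -2.917 -2.76
vertex -2.464 -2.647 -3.118
endloop
endfacet
facet normal -0.642 -0.766 -0.015
outer loop
vertex -1.922 -3.805 -3.991
vertex -2.22 -3.572 -3.112
vertex -2.651 -3.196 -3.879
endloop
endfacet
facet normal 0.166 -0.558 -0.813
outer loop
vertex -1.136 -3.293 -4.182
vertex -1.922 -3.805 -3.991
vertex -1.981 -3.023 -4.54
endloop
endfacet
facet normal 0.892 0.233 -0.387
outer loop
vertex -0.949 -2.744 -3.421
vertex -1.136 -3.293 -4.182
vertex -1.38 -2.368 -4.188
endloop
endfacet
facet normal -0.741 -0.238 -0.627
outer loop
vertex 2.86 0.567 0.349
vertex 1.682 1.515 1.381
vertex 3.117 1.675 -0.376
endloop
endfacet
facet normal 0.643 -0.518 -0.564
outer loop
vertex 4.578 2.145 0.859
vertex 2.86 0.567 0.349
vertex 3.117 1.675 -0.376
endloop
endfacet
facet normal -0.741 -0.238 -0.627
outer loop
vertex 3.117 1.675 -0.376
vertex 1.682 1.515 1.381
vertex 1.94 2.624 0.655
endloop
endfacet
facet normal 0.191 0.821 -0.538
outer loop
vertex 1.94 2.624 0.655
vertex 4.578 2.145 0.859
vertex 3.117 1.675 -0.376
endloop
endfacet
facet normal -0.190 -0.821 0.538
outer loop
vertex 2.86 0.567 0.349
vertex 3.143 1.985 2.616
vertex 1.682 1.515 1.381
endloop
endfacet
facet normal 0.643 -0.518 -0.563
outer loop
vertex 4.32 1.036 1.585
vertex 2.86 0.567 0.349
vertex 4.578 2.145 0.859
endloop
endfacet
facet normal -0.191 -0.821 0.538
outer loop
vertex 4.32 1.036 1.585
vertex 3.143 1.985 2.616
vertex 2.86 0.567 0.349
endloop
endfacet
facet normal -0.643 0.519 0.563
outer loop
vertex 1.682 1.515 1.381
vertex 3.143 1.985 2.616
vertex 1.94 2.624 0.655
endloop
endfacet
facet normal 0.191 0.822 -0.537
outer loop
vertex 3.4 3.093 1.891
vertex 4.578 2.145 0.859
vertex 1.94 2.624 0.655
endloop
endfacet
facet normal -0.643 0.518 0.564
outer loop
vertex 1.94 2.624 0.655
vertex 3.143 1.985 2.616
vertex 3.4 3.093 1.891
endloop
endfacet
facet normal 0.741 0.238 0.627
outer loop
vertex 3.4 3.093 1.891
vertex 4.32 1.036 1.585
vertex 4.578 2.145 0.859
endloop
endfacet
facet normal 0.742 0.238 0.627
outer loop
vertex 3.143 1.985 2.616
vertex 4.32 1.036 1.585
vertex 3.4 3.093 1.891
endloop
endfacet

endsolid


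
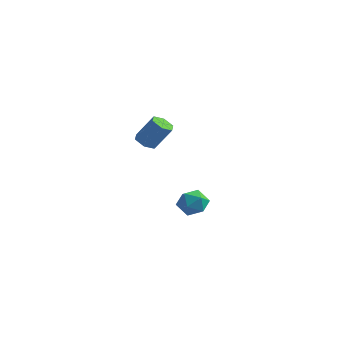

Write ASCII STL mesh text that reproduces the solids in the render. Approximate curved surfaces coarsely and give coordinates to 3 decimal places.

solid 
facet normal -0.514 -0.221 -0.829
outer loop
vertex 1.838 -1.63 2.686
vertex 1.258 -1.612 3.041
vertex 1.494 -1.047 2.744
endloop
endfacet
facet normal 0.692 0.463 -0.553
outer loop
vertex 1.838 -1.63 2.686
vertex 1.494 -1.047 2.744
vertex 2.681 -1.267 4.045
endloop
endfacet
facet normal 0.692 0.463 -0.553
outer loop
vertex 2.681 -1.267 4.045
vertex 1.494 -1.047 2.744
vertex 2.337 -0.684 4.103
endloop
endfacet
facet normal 0.514 0.221 0.829
outer loop
vertex 2.681 -1.267 4.045
vertex 2.337 -0.684 4.103
vertex 2.102 -1.248 4.399
endloop
endfacet
facet normal -0.514 -0.221 -0.829
outer loop
vertex 1.494 -1.047 2.744
vertex 1.258 -1.612 3.041
vertex 0.914 -1.028 3.099
endloop
endfacet
facet normal -0.092 0.975 -0.203
outer loop
vertex 1.494 -1.047 2.744
vertex 0.914 -1.028 3.099
vertex 2.337 -0.684 4.103
endloop
endfacet
facet normal -0.092 0.975 -0.203
outer loop
vertex 2.337 -0.684 4.103
vertex 0.914 -1.028 3.099
vertex 1.757 -0.665 4.457
endloop
endfacet
facet normal 0.513 0.221 0.829
outer loop
vertex 2.337 -0.684 4.103
vertex 1.757 -0.665 4.457
vertex 2.102 -1.248 4.399
endloop
endfacet
facet normal -0.514 -0.220 -0.829
outer loop
vertex 0.914 -1.028 3.099
vertex 1.258 -1.612 3.041
vertex 0.679 -1.593 3.395
endloop
endfacet
facet normal -0.785 0.510 0.351
outer loop
vertex 0.914 -1.028 3.099
vertex 0.679 -1.593 3.395
vertex 1.757 -0.665 4.457
endloop
endfacet
facet normal -0.785 0.511 0.351
outer loop
vertex 1.757 -0.665 4.457
vertex 0.679 -1.593 3.395
vertex 1.522 -1.23 4.754
endloop
endfacet
facet normal 0.514 0.222 0.829
outer loop
vertex 1.757 -0.665 4.457
vertex 1.522 -1.23 4.754
vertex 2.102 -1.248 4.399
endloop
endfacet
facet normal -0.514 -0.221 -0.829
outer loop
vertex 0.679 -1.593 3.395
vertex 1.258 -1.612 3.041
vertex 1.023 -2.176 3.337
endloop
endfacet
facet normal -0.692 -0.463 0.553
outer loop
vertex 0.679 -1.593 3.395
vertex 1.023 -2.176 3.337
vertex 1.522 -1.23 4.754
endloop
endfacet
facet normal -0.692 -0.463 0.553
outer loop
vertex 1.522 -1.23 4.754
vertex 1.023 -2.176 3.337
vertex 1.866 -1.813 4.696
endloop
endfacet
facet normal 0.514 0.221 0.829
outer loop
vertex 1.522 -1.23 4.754
vertex 1.866 -1.813 4.696
vertex 2.102 -1.248 4.399
endloop
endfacet
facet normal -0.513 -0.221 -0.829
outer loop
vertex 1.023 -2.176 3.337
vertex 1.258 -1.612 3.041
vertex 1.603 -2.195 2.983
endloop
endfacet
facet normal 0.092 -0.975 0.203
outer loop
vertex 1.023 -2.176 3.337
vertex 1.603 -2.195 2.983
vertex 1.866 -1.813 4.696
endloop
endfacet
facet normal 0.092 -0.975 0.203
outer loop
vertex 1.866 -1.813 4.696
vertex 1.603 -2.195 2.983
vertex 2.446 -1.832 4.341
endloop
endfacet
facet normal 0.514 0.221 0.829
outer loop
vertex 1.866 -1.813 4.696
vertex 2.446 -1.832 4.341
vertex 2.102 -1.248 4.399
endloop
endfacet
facet normal -0.514 -0.222 -0.829
outer loop
vertex 1.603 -2.195 2.983
vertex 1.258 -1.612 3.041
vertex 1.838 -1.63 2.686
endloop
endfacet
facet normal 0.785 -0.511 -0.351
outer loop
vertex 1.603 -2.195 2.983
vertex 1.838 -1.63 2.686
vertex 2.446 -1.832 4.341
endloop
endfacet
facet normal 0.785 -0.510 -0.351
outer loop
vertex 2.446 -1.832 4.341
vertex 1.838 -1.63 2.686
vertex 2.681 -1.267 4.045
endloop
endfacet
facet normal 0.514 0.220 0.829
outer loop
vertex 2.446 -1.832 4.341
vertex 2.681 -1.267 4.045
vertex 2.102 -1.248 4.399
endloop
endfacet
facet normal -0.798 -0.381 0.467
outer loop
vertex 0.098 3.388 -2.893
vertex 0.256 2.526 -3.327
vertex 0.669 2.721 -2.463
endloop
endfacet
facet normal -0.494 0.132 0.860
outer loop
vertex 0.098 3.388 -2.893
vertex 0.669 2.721 -2.463
vertex 0.929 3.664 -2.458
endloop
endfacet
facet normal -0.491 0.732 0.473
outer loop
vertex 0.098 3.388 -2.893
vertex 0.929 3.664 -2.458
vertex 0.676 4.051 -3.32
endloop
endfacet
facet normal -0.792 0.589 -0.158
outer loop
vertex 0.098 3.388 -2.893
vertex 0.676 4.051 -3.32
vertex 0.26 3.347 -3.857
endloop
endfacet
facet normal -0.982 -0.099 -0.161
outer loop
vertex 0.098 3.388 -2.893
vertex 0.26 3.347 -3.857
vertex 0.256 2.526 -3.327
endloop
endfacet
facet normal 0.184 -0.056 0.981
outer loop
vertex 0.929 3.664 -2.458
vertex 0.669 2.721 -2.463
vertex 1.6 2.973 -2.623
endloop
endfacet
facet normal -0.308 -0.886 0.347
outer loop
vertex 0.669 2.721 -2.463
vertex 0.256 2.526 -3.327
vertex 1.184 2.269 -3.16
endloop
endfacet
facet normal -0.607 -0.429 -0.669
outer loop
vertex 0.256 2.526 -3.327
vertex 0.26 3.347 -3.857
vertex 0.931 2.656 -4.022
endloop
endfacet
facet normal -0.299 0.684 -0.665
outer loop
vertex 0.26 3.347 -3.857
vertex 0.676 4.051 -3.32
vertex 1.191 3.599 -4.017
endloop
endfacet
facet normal 0.190 0.915 0.355
outer loop
vertex 0.676 4.051 -3.32
vertex 0.929 3.664 -2.458
vertex 1.604 3.794 -3.153
endloop
endfacet
facet normal 0.792 -0.589 0.158
outer loop
vertex 1.762 2.932 -3.587
vertex 1.6 2.973 -2.623
vertex 1.184 2.269 -3.16
endloop
endfacet
facet normal 0.491 -0.732 -0.473
outer loop
vertex 1.762 2.932 -3.587
vertex 1.184 2.269 -3.16
vertex 0.931 2.656 -4.022
endloop
endfacet
facet normal 0.494 -0.132 -0.860
outer loop
vertex 1.762 2.932 -3.587
vertex 0.931 2.656 -4.022
vertex 1.191 3.599 -4.017
endloop
endfacet
facet normal 0.798 0.381 -0.467
outer loop
vertex 1.762 2.932 -3.587
vertex 1.191 3.599 -4.017
vertex 1.604 3.794 -3.153
endloop
endfacet
facet normal 0.982 0.099 0.161
outer loop
vertex 1.762 2.932 -3.587
vertex 1.604 3.794 -3.153
vertex 1.6 2.973 -2.623
endloop
endfacet
facet normal 0.299 -0.684 0.665
outer loop
vertex 1.184 2.269 -3.16
vertex 1.6 2.973 -2.623
vertex 0.669 2.721 -2.463
endloop
endfacet
facet normal -0.190 -0.915 -0.355
outer loop
vertex 0.931 2.656 -4.022
vertex 1.184 2.269 -3.16
vertex 0.256 2.526 -3.327
endloop
endfacet
facet normal -0.184 0.056 -0.981
outer loop
vertex 1.191 3.599 -4.017
vertex 0.931 2.656 -4.022
vertex 0.26 3.347 -3.857
endloop
endfacet
facet normal 0.308 0.886 -0.347
outer loop
vertex 1.604 3.794 -3.153
vertex 1.191 3.599 -4.017
vertex 0.676 4.051 -3.32
endloop
endfacet
facet normal 0.607 0.429 0.669
outer loop
vertex 1.6 2.973 -2.623
vertex 1.604 3.794 -3.153
vertex 0.929 3.664 -2.458
endloop
endfacet

endsolid


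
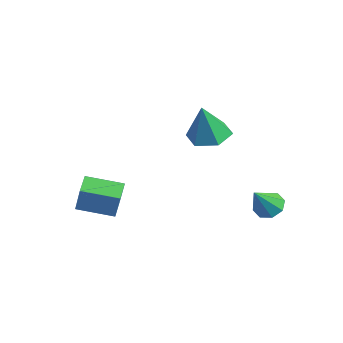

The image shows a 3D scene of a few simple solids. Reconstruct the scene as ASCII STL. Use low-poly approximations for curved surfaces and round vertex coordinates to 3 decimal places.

solid 
facet normal -0.153 0.595 -0.789
outer loop
vertex 3.563 3.943 -1.59
vertex 3.165 3.4 -1.922
vertex 3.005 3.971 -1.461
endloop
endfacet
facet normal 0.218 0.510 0.832
outer loop
vertex 3.563 3.943 -1.59
vertex 3.005 3.971 -1.461
vertex 3.415 2.42 -0.618
endloop
endfacet
facet normal -0.151 0.595 -0.789
outer loop
vertex 3.005 3.971 -1.461
vertex 3.165 3.4 -1.922
vertex 2.54 3.665 -1.603
endloop
endfacet
facet normal -0.465 0.325 0.824
outer loop
vertex 3.005 3.971 -1.461
vertex 2.54 3.665 -1.603
vertex 3.415 2.42 -0.618
endloop
endfacet
facet normal -0.152 0.593 -0.790
outer loop
vertex 2.54 3.665 -1.603
vertex 3.165 3.4 -1.922
vertex 2.441 3.204 -1.93
endloop
endfacet
facet normal -0.839 -0.184 0.513
outer loop
vertex 2.54 3.665 -1.603
vertex 2.441 3.204 -1.93
vertex 3.415 2.42 -0.618
endloop
endfacet
facet normal -0.152 0.594 -0.790
outer loop
vertex 2.441 3.204 -1.93
vertex 3.165 3.4 -1.922
vertex 2.767 2.858 -2.253
endloop
endfacet
facet normal -0.688 -0.722 0.079
outer loop
vertex 2.441 3.204 -1.93
vertex 2.767 2.858 -2.253
vertex 3.415 2.42 -0.618
endloop
endfacet
facet normal -0.153 0.594 -0.790
outer loop
vertex 2.767 2.858 -2.253
vertex 3.165 3.4 -1.922
vertex 3.325 2.83 -2.382
endloop
endfacet
facet normal -0.100 -0.970 -0.220
outer loop
vertex 2.767 2.858 -2.253
vertex 3.325 2.83 -2.382
vertex 3.415 2.42 -0.618
endloop
endfacet
facet normal -0.150 0.595 -0.790
outer loop
vertex 3.325 2.83 -2.382
vertex 3.165 3.4 -1.922
vertex 3.79 3.136 -2.24
endloop
endfacet
facet normal 0.582 -0.785 -0.212
outer loop
vertex 3.325 2.83 -2.382
vertex 3.79 3.136 -2.24
vertex 3.415 2.42 -0.618
endloop
endfacet
facet normal -0.152 0.593 -0.791
outer loop
vertex 3.79 3.136 -2.24
vertex 3.165 3.4 -1.922
vertex 3.889 3.597 -1.913
endloop
endfacet
facet normal 0.956 -0.276 0.099
outer loop
vertex 3.79 3.136 -2.24
vertex 3.889 3.597 -1.913
vertex 3.415 2.42 -0.618
endloop
endfacet
facet normal -0.152 0.594 -0.790
outer loop
vertex 3.889 3.597 -1.913
vertex 3.165 3.4 -1.922
vertex 3.563 3.943 -1.59
endloop
endfacet
facet normal 0.805 0.262 0.532
outer loop
vertex 3.889 3.597 -1.913
vertex 3.563 3.943 -1.59
vertex 3.415 2.42 -0.618
endloop
endfacet
facet normal -0.029 0.240 -0.970
outer loop
vertex 1.466 1.938 1.444
vertex 0.463 2.155 1.528
vertex 1.164 2.892 1.689
endloop
endfacet
facet normal 0.876 0.160 0.455
outer loop
vertex 1.466 1.938 1.444
vertex 1.164 2.892 1.689
vertex 0.517 1.705 3.352
endloop
endfacet
facet normal -0.029 0.239 -0.971
outer loop
vertex 1.164 2.892 1.689
vertex 0.463 2.155 1.528
vertex 0.161 3.109 1.772
endloop
endfacet
facet normal 0.214 0.754 0.621
outer loop
vertex 1.164 2.892 1.689
vertex 0.161 3.109 1.772
vertex 0.517 1.705 3.352
endloop
endfacet
facet normal -0.029 0.239 -0.971
outer loop
vertex 0.161 3.109 1.772
vertex 0.463 2.155 1.528
vertex -0.541 2.372 1.611
endloop
endfacet
facet normal -0.649 0.491 0.582
outer loop
vertex 0.161 3.109 1.772
vertex -0.541 2.372 1.611
vertex 0.517 1.705 3.352
endloop
endfacet
facet normal -0.029 0.239 -0.971
outer loop
vertex -0.541 2.372 1.611
vertex 0.463 2.155 1.528
vertex -0.238 1.418 1.367
endloop
endfacet
facet normal -0.851 -0.367 0.377
outer loop
vertex -0.541 2.372 1.611
vertex -0.238 1.418 1.367
vertex 0.517 1.705 3.352
endloop
endfacet
facet normal -0.029 0.240 -0.970
outer loop
vertex -0.238 1.418 1.367
vertex 0.463 2.155 1.528
vertex 0.765 1.201 1.283
endloop
endfacet
facet normal -0.190 -0.959 0.211
outer loop
vertex -0.238 1.418 1.367
vertex 0.765 1.201 1.283
vertex 0.517 1.705 3.352
endloop
endfacet
facet normal -0.029 0.240 -0.970
outer loop
vertex 0.765 1.201 1.283
vertex 0.463 2.155 1.528
vertex 1.466 1.938 1.444
endloop
endfacet
facet normal 0.674 -0.695 0.250
outer loop
vertex 0.765 1.201 1.283
vertex 1.466 1.938 1.444
vertex 0.517 1.705 3.352
endloop
endfacet
facet normal -0.622 -0.757 0.198
outer loop
vertex -1.981 -2.867 -1.615
vertex -2.735 -2.175 -1.338
vertex -2.492 -2.833 -3.088
endloop
endfacet
facet normal 0.711 -0.653 -0.262
outer loop
vertex -1.385 -1.485 -3.442
vertex -1.981 -2.867 -1.615
vertex -2.492 -2.833 -3.088
endloop
endfacet
facet normal -0.622 -0.757 0.198
outer loop
vertex -2.492 -2.833 -3.088
vertex -2.735 -2.175 -1.338
vertex -3.246 -2.141 -2.811
endloop
endfacet
facet normal -0.328 0.021 -0.945
outer loop
vertex -3.246 -2.141 -2.811
vertex -1.385 -1.485 -3.442
vertex -2.492 -2.833 -3.088
endloop
endfacet
facet normal 0.328 -0.021 0.945
outer loop
vertex -1.981 -2.867 -1.615
vertex -1.628 -0.827 -1.692
vertex -2.735 -2.175 -1.338
endloop
endfacet
facet normal 0.711 -0.653 -0.262
outer loop
vertex -0.874 -1.519 -1.969
vertex -1.981 -2.867 -1.615
vertex -1.385 -1.485 -3.442
endloop
endfacet
facet normal 0.328 -0.021 0.945
outer loop
vertex -0.874 -1.519 -1.969
vertex -1.628 -0.827 -1.692
vertex -1.981 -2.867 -1.615
endloop
endfacet
facet normal -0.711 0.653 0.262
outer loop
vertex -2.735 -2.175 -1.338
vertex -1.628 -0.827 -1.692
vertex -3.246 -2.141 -2.811
endloop
endfacet
facet normal -0.328 0.021 -0.945
outer loop
vertex -2.139 -0.793 -3.165
vertex -1.385 -1.485 -3.442
vertex -3.246 -2.141 -2.811
endloop
endfacet
facet normal -0.711 0.653 0.262
outer loop
vertex -3.246 -2.141 -2.811
vertex -1.628 -0.827 -1.692
vertex -2.139 -0.793 -3.165
endloop
endfacet
facet normal 0.622 0.757 -0.198
outer loop
vertex -2.139 -0.793 -3.165
vertex -0.874 -1.519 -1.969
vertex -1.385 -1.485 -3.442
endloop
endfacet
facet normal 0.622 0.757 -0.198
outer loop
vertex -1.628 -0.827 -1.692
vertex -0.874 -1.519 -1.969
vertex -2.139 -0.793 -3.165
endloop
endfacet

endsolid


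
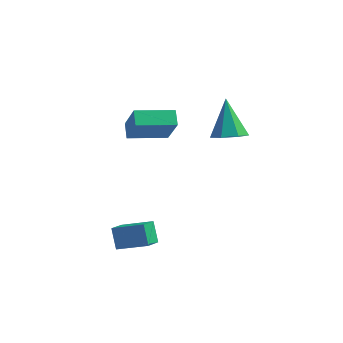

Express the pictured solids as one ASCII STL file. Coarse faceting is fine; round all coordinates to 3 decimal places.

solid 
facet normal -0.383 0.383 -0.841
outer loop
vertex -3.343 -0.422 1.06
vertex -1.75 0.576 0.79
vertex -3.01 -1.075 0.611
endloop
endfacet
facet normal -0.839 -0.526 0.142
outer loop
vertex -2.29 -1.796 2.19
vertex -3.343 -0.422 1.06
vertex -3.01 -1.075 0.611
endloop
endfacet
facet normal -0.383 0.384 -0.840
outer loop
vertex -3.01 -1.075 0.611
vertex -1.75 0.576 0.79
vertex -1.417 -0.077 0.34
endloop
endfacet
facet normal 0.387 -0.759 -0.523
outer loop
vertex -1.417 -0.077 0.34
vertex -2.29 -1.796 2.19
vertex -3.01 -1.075 0.611
endloop
endfacet
facet normal -0.387 0.759 0.523
outer loop
vertex -3.343 -0.422 1.06
vertex -1.03 -0.145 2.369
vertex -1.75 0.576 0.79
endloop
endfacet
facet normal -0.839 -0.526 0.142
outer loop
vertex -2.623 -1.143 2.64
vertex -3.343 -0.422 1.06
vertex -2.29 -1.796 2.19
endloop
endfacet
facet normal -0.387 0.760 0.523
outer loop
vertex -2.623 -1.143 2.64
vertex -1.03 -0.145 2.369
vertex -3.343 -0.422 1.06
endloop
endfacet
facet normal 0.839 0.526 -0.142
outer loop
vertex -1.75 0.576 0.79
vertex -1.03 -0.145 2.369
vertex -1.417 -0.077 0.34
endloop
endfacet
facet normal 0.387 -0.759 -0.523
outer loop
vertex -0.697 -0.798 1.92
vertex -2.29 -1.796 2.19
vertex -1.417 -0.077 0.34
endloop
endfacet
facet normal 0.839 0.526 -0.142
outer loop
vertex -1.417 -0.077 0.34
vertex -1.03 -0.145 2.369
vertex -0.697 -0.798 1.92
endloop
endfacet
facet normal 0.383 -0.384 0.840
outer loop
vertex -0.697 -0.798 1.92
vertex -2.623 -1.143 2.64
vertex -2.29 -1.796 2.19
endloop
endfacet
facet normal 0.383 -0.383 0.841
outer loop
vertex -1.03 -0.145 2.369
vertex -2.623 -1.143 2.64
vertex -0.697 -0.798 1.92
endloop
endfacet
facet normal -0.366 0.459 0.810
outer loop
vertex -2.726 -3.768 -3.49
vertex -1.248 -3.653 -2.888
vertex -2.609 -2.865 -3.949
endloop
endfacet
facet normal -0.924 -0.072 -0.377
outer loop
vertex -2.192 -3.387 -4.872
vertex -2.726 -3.768 -3.49
vertex -2.609 -2.865 -3.949
endloop
endfacet
facet normal -0.366 0.459 0.810
outer loop
vertex -2.609 -2.865 -3.949
vertex -1.248 -3.653 -2.888
vertex -1.131 -2.749 -3.347
endloop
endfacet
facet normal 0.114 0.886 -0.450
outer loop
vertex -1.131 -2.749 -3.347
vertex -2.192 -3.387 -4.872
vertex -2.609 -2.865 -3.949
endloop
endfacet
facet normal -0.114 -0.886 0.449
outer loop
vertex -2.726 -3.768 -3.49
vertex -0.831 -4.175 -3.811
vertex -1.248 -3.653 -2.888
endloop
endfacet
facet normal -0.924 -0.072 -0.377
outer loop
vertex -2.309 -4.291 -4.413
vertex -2.726 -3.768 -3.49
vertex -2.192 -3.387 -4.872
endloop
endfacet
facet normal -0.114 -0.886 0.450
outer loop
vertex -2.309 -4.291 -4.413
vertex -0.831 -4.175 -3.811
vertex -2.726 -3.768 -3.49
endloop
endfacet
facet normal 0.924 0.072 0.377
outer loop
vertex -1.248 -3.653 -2.888
vertex -0.831 -4.175 -3.811
vertex -1.131 -2.749 -3.347
endloop
endfacet
facet normal 0.114 0.886 -0.450
outer loop
vertex -0.714 -3.272 -4.27
vertex -2.192 -3.387 -4.872
vertex -1.131 -2.749 -3.347
endloop
endfacet
facet normal 0.924 0.072 0.377
outer loop
vertex -1.131 -2.749 -3.347
vertex -0.831 -4.175 -3.811
vertex -0.714 -3.272 -4.27
endloop
endfacet
facet normal 0.366 -0.459 -0.810
outer loop
vertex -0.714 -3.272 -4.27
vertex -2.309 -4.291 -4.413
vertex -2.192 -3.387 -4.872
endloop
endfacet
facet normal 0.366 -0.459 -0.810
outer loop
vertex -0.831 -4.175 -3.811
vertex -2.309 -4.291 -4.413
vertex -0.714 -3.272 -4.27
endloop
endfacet
facet normal 0.260 -0.494 -0.830
outer loop
vertex 1.303 2.702 -0.733
vertex 0.803 1.99 -0.466
vertex 0.549 2.704 -0.97
endloop
endfacet
facet normal 0.046 0.990 -0.137
outer loop
vertex 1.303 2.702 -0.733
vertex 0.549 2.704 -0.97
vertex 0.257 3.03 1.286
endloop
endfacet
facet normal 0.260 -0.494 -0.830
outer loop
vertex 0.549 2.704 -0.97
vertex 0.803 1.99 -0.466
vertex -0.013 2.168 -0.827
endloop
endfacet
facet normal -0.702 0.686 -0.190
outer loop
vertex 0.549 2.704 -0.97
vertex -0.013 2.168 -0.827
vertex 0.257 3.03 1.286
endloop
endfacet
facet normal 0.259 -0.494 -0.830
outer loop
vertex -0.013 2.168 -0.827
vertex 0.803 1.99 -0.466
vertex 0.039 1.498 -0.412
endloop
endfacet
facet normal -0.992 0.001 0.126
outer loop
vertex -0.013 2.168 -0.827
vertex 0.039 1.498 -0.412
vertex 0.257 3.03 1.286
endloop
endfacet
facet normal 0.258 -0.492 -0.831
outer loop
vertex 0.039 1.498 -0.412
vertex 0.803 1.99 -0.466
vertex 0.667 1.198 -0.039
endloop
endfacet
facet normal -0.605 -0.551 0.575
outer loop
vertex 0.039 1.498 -0.412
vertex 0.667 1.198 -0.039
vertex 0.257 3.03 1.286
endloop
endfacet
facet normal 0.259 -0.492 -0.831
outer loop
vertex 0.667 1.198 -0.039
vertex 0.803 1.99 -0.466
vertex 1.397 1.494 0.013
endloop
endfacet
facet normal 0.166 -0.553 0.816
outer loop
vertex 0.667 1.198 -0.039
vertex 1.397 1.494 0.013
vertex 0.257 3.03 1.286
endloop
endfacet
facet normal 0.258 -0.493 -0.831
outer loop
vertex 1.397 1.494 0.013
vertex 0.803 1.99 -0.466
vertex 1.68 2.163 -0.296
endloop
endfacet
facet normal 0.742 -0.004 0.670
outer loop
vertex 1.397 1.494 0.013
vertex 1.68 2.163 -0.296
vertex 0.257 3.03 1.286
endloop
endfacet
facet normal 0.258 -0.493 -0.831
outer loop
vertex 1.68 2.163 -0.296
vertex 0.803 1.99 -0.466
vertex 1.303 2.702 -0.733
endloop
endfacet
facet normal 0.689 0.682 0.246
outer loop
vertex 1.68 2.163 -0.296
vertex 1.303 2.702 -0.733
vertex 0.257 3.03 1.286
endloop
endfacet

endsolid


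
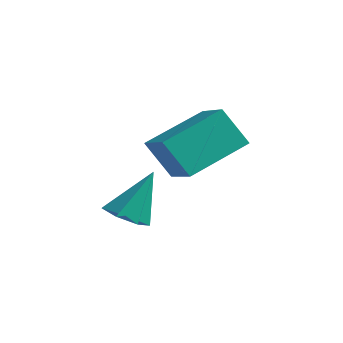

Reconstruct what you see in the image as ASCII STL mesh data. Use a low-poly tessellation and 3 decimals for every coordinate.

solid 
facet normal -0.171 -0.478 -0.861
outer loop
vertex -3.168 0.853 -1.631
vertex -3.83 1.11 -1.642
vertex -3.24 1.394 -1.917
endloop
endfacet
facet normal 0.973 0.194 0.122
outer loop
vertex -3.168 0.853 -1.631
vertex -3.24 1.394 -1.917
vertex -3.55 1.89 -0.238
endloop
endfacet
facet normal -0.171 -0.479 -0.861
outer loop
vertex -3.24 1.394 -1.917
vertex -3.83 1.11 -1.642
vertex -3.757 1.721 -1.996
endloop
endfacet
facet normal 0.545 0.826 -0.144
outer loop
vertex -3.24 1.394 -1.917
vertex -3.757 1.721 -1.996
vertex -3.55 1.89 -0.238
endloop
endfacet
facet normal -0.172 -0.478 -0.861
outer loop
vertex -3.757 1.721 -1.996
vertex -3.83 1.11 -1.642
vertex -4.328 1.588 -1.808
endloop
endfacet
facet normal -0.246 0.967 -0.064
outer loop
vertex -3.757 1.721 -1.996
vertex -4.328 1.588 -1.808
vertex -3.55 1.89 -0.238
endloop
endfacet
facet normal -0.172 -0.478 -0.861
outer loop
vertex -4.328 1.588 -1.808
vertex -3.83 1.11 -1.642
vertex -4.524 1.095 -1.495
endloop
endfacet
facet normal -0.805 0.511 0.301
outer loop
vertex -4.328 1.588 -1.808
vertex -4.524 1.095 -1.495
vertex -3.55 1.89 -0.238
endloop
endfacet
facet normal -0.172 -0.478 -0.862
outer loop
vertex -4.524 1.095 -1.495
vertex -3.83 1.11 -1.642
vertex -4.198 0.613 -1.293
endloop
endfacet
facet normal -0.710 -0.197 0.675
outer loop
vertex -4.524 1.095 -1.495
vertex -4.198 0.613 -1.293
vertex -3.55 1.89 -0.238
endloop
endfacet
facet normal -0.170 -0.479 -0.861
outer loop
vertex -4.198 0.613 -1.293
vertex -3.83 1.11 -1.642
vertex -3.594 0.506 -1.353
endloop
endfacet
facet normal -0.034 -0.626 0.779
outer loop
vertex -4.198 0.613 -1.293
vertex -3.594 0.506 -1.353
vertex -3.55 1.89 -0.238
endloop
endfacet
facet normal -0.172 -0.479 -0.861
outer loop
vertex -3.594 0.506 -1.353
vertex -3.83 1.11 -1.642
vertex -3.168 0.853 -1.631
endloop
endfacet
facet normal 0.716 -0.452 0.533
outer loop
vertex -3.594 0.506 -1.353
vertex -3.168 0.853 -1.631
vertex -3.55 1.89 -0.238
endloop
endfacet
facet normal -0.528 -0.195 0.827
outer loop
vertex -1.846 2.579 2.28
vertex -2.977 3.163 1.696
vertex -2.35 0.883 1.559
endloop
endfacet
facet normal 0.807 -0.417 0.417
outer loop
vertex -1.663 1.137 0.484
vertex -1.846 2.579 2.28
vertex -2.35 0.883 1.559
endloop
endfacet
facet normal -0.529 -0.195 0.826
outer loop
vertex -2.35 0.883 1.559
vertex -2.977 3.163 1.696
vertex -3.48 1.467 0.974
endloop
endfacet
facet normal -0.263 -0.888 -0.378
outer loop
vertex -3.48 1.467 0.974
vertex -1.663 1.137 0.484
vertex -2.35 0.883 1.559
endloop
endfacet
facet normal 0.263 0.888 0.378
outer loop
vertex -1.846 2.579 2.28
vertex -2.29 3.417 0.621
vertex -2.977 3.163 1.696
endloop
endfacet
facet normal 0.807 -0.417 0.417
outer loop
vertex -1.16 2.833 1.206
vertex -1.846 2.579 2.28
vertex -1.663 1.137 0.484
endloop
endfacet
facet normal 0.263 0.888 0.378
outer loop
vertex -1.16 2.833 1.206
vertex -2.29 3.417 0.621
vertex -1.846 2.579 2.28
endloop
endfacet
facet normal -0.807 0.417 -0.417
outer loop
vertex -2.977 3.163 1.696
vertex -2.29 3.417 0.621
vertex -3.48 1.467 0.974
endloop
endfacet
facet normal -0.263 -0.888 -0.378
outer loop
vertex -2.794 1.721 -0.1
vertex -1.663 1.137 0.484
vertex -3.48 1.467 0.974
endloop
endfacet
facet normal -0.807 0.417 -0.417
outer loop
vertex -3.48 1.467 0.974
vertex -2.29 3.417 0.621
vertex -2.794 1.721 -0.1
endloop
endfacet
facet normal 0.528 0.195 -0.827
outer loop
vertex -2.794 1.721 -0.1
vertex -1.16 2.833 1.206
vertex -1.663 1.137 0.484
endloop
endfacet
facet normal 0.528 0.194 -0.826
outer loop
vertex -2.29 3.417 0.621
vertex -1.16 2.833 1.206
vertex -2.794 1.721 -0.1
endloop
endfacet

endsolid


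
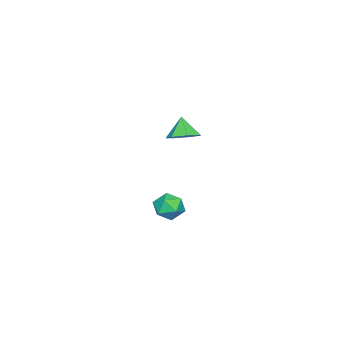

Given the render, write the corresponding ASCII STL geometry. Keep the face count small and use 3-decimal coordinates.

solid 
facet normal -0.668 0.707 0.232
outer loop
vertex 3.371 0.31 -0.145
vertex 2.831 -0.335 0.264
vertex 3.481 0.115 0.764
endloop
endfacet
facet normal -0.008 0.978 0.211
outer loop
vertex 3.371 0.31 -0.145
vertex 3.481 0.115 0.764
vertex 4.231 0.239 0.217
endloop
endfacet
facet normal 0.257 0.860 -0.442
outer loop
vertex 3.371 0.31 -0.145
vertex 4.231 0.239 0.217
vertex 4.044 -0.135 -0.62
endloop
endfacet
facet normal -0.239 0.516 -0.822
outer loop
vertex 3.371 0.31 -0.145
vertex 4.044 -0.135 -0.62
vertex 3.178 -0.49 -0.591
endloop
endfacet
facet normal -0.811 0.422 -0.406
outer loop
vertex 3.371 0.31 -0.145
vertex 3.178 -0.49 -0.591
vertex 2.831 -0.335 0.264
endloop
endfacet
facet normal 0.393 0.620 0.679
outer loop
vertex 4.231 0.239 0.217
vertex 3.481 0.115 0.764
vertex 4.222 -0.45 0.851
endloop
endfacet
facet normal -0.676 0.182 0.715
outer loop
vertex 3.481 0.115 0.764
vertex 2.831 -0.335 0.264
vertex 3.356 -0.805 0.88
endloop
endfacet
facet normal -0.906 -0.280 -0.317
outer loop
vertex 2.831 -0.335 0.264
vertex 3.178 -0.49 -0.591
vertex 3.169 -1.179 0.043
endloop
endfacet
facet normal 0.019 -0.128 -0.992
outer loop
vertex 3.178 -0.49 -0.591
vertex 4.044 -0.135 -0.62
vertex 3.919 -1.055 -0.504
endloop
endfacet
facet normal 0.823 0.428 -0.375
outer loop
vertex 4.044 -0.135 -0.62
vertex 4.231 0.239 0.217
vertex 4.569 -0.605 -0.004
endloop
endfacet
facet normal 0.239 -0.516 0.822
outer loop
vertex 4.029 -1.25 0.405
vertex 4.222 -0.45 0.851
vertex 3.356 -0.805 0.88
endloop
endfacet
facet normal -0.257 -0.860 0.442
outer loop
vertex 4.029 -1.25 0.405
vertex 3.356 -0.805 0.88
vertex 3.169 -1.179 0.043
endloop
endfacet
facet normal 0.008 -0.978 -0.211
outer loop
vertex 4.029 -1.25 0.405
vertex 3.169 -1.179 0.043
vertex 3.919 -1.055 -0.504
endloop
endfacet
facet normal 0.668 -0.707 -0.232
outer loop
vertex 4.029 -1.25 0.405
vertex 3.919 -1.055 -0.504
vertex 4.569 -0.605 -0.004
endloop
endfacet
facet normal 0.811 -0.422 0.406
outer loop
vertex 4.029 -1.25 0.405
vertex 4.569 -0.605 -0.004
vertex 4.222 -0.45 0.851
endloop
endfacet
facet normal -0.019 0.128 0.992
outer loop
vertex 3.356 -0.805 0.88
vertex 4.222 -0.45 0.851
vertex 3.481 0.115 0.764
endloop
endfacet
facet normal -0.823 -0.428 0.375
outer loop
vertex 3.169 -1.179 0.043
vertex 3.356 -0.805 0.88
vertex 2.831 -0.335 0.264
endloop
endfacet
facet normal -0.393 -0.620 -0.679
outer loop
vertex 3.919 -1.055 -0.504
vertex 3.169 -1.179 0.043
vertex 3.178 -0.49 -0.591
endloop
endfacet
facet normal 0.676 -0.182 -0.715
outer loop
vertex 4.569 -0.605 -0.004
vertex 3.919 -1.055 -0.504
vertex 4.044 -0.135 -0.62
endloop
endfacet
facet normal 0.906 0.280 0.317
outer loop
vertex 4.222 -0.45 0.851
vertex 4.569 -0.605 -0.004
vertex 4.231 0.239 0.217
endloop
endfacet
facet normal 0.376 0.325 -0.868
outer loop
vertex -2.519 -3.783 1.765
vertex -3.455 -3.521 1.458
vertex -2.772 -2.958 1.964
endloop
endfacet
facet normal 0.534 -0.040 0.845
outer loop
vertex -2.519 -3.783 1.765
vertex -2.772 -2.958 1.964
vertex -3.985 -3.979 2.682
endloop
endfacet
facet normal 0.376 0.324 -0.868
outer loop
vertex -2.772 -2.958 1.964
vertex -3.455 -3.521 1.458
vertex -3.54 -2.558 1.781
endloop
endfacet
facet normal 0.067 0.519 0.852
outer loop
vertex -2.772 -2.958 1.964
vertex -3.54 -2.558 1.781
vertex -3.985 -3.979 2.682
endloop
endfacet
facet normal 0.376 0.324 -0.868
outer loop
vertex -3.54 -2.558 1.781
vertex -3.455 -3.521 1.458
vertex -4.244 -2.883 1.355
endloop
endfacet
facet normal -0.603 0.553 0.575
outer loop
vertex -3.54 -2.558 1.781
vertex -4.244 -2.883 1.355
vertex -3.985 -3.979 2.682
endloop
endfacet
facet normal 0.375 0.323 -0.869
outer loop
vertex -4.244 -2.883 1.355
vertex -3.455 -3.521 1.458
vertex -4.355 -3.689 1.007
endloop
endfacet
facet normal -0.974 0.038 0.222
outer loop
vertex -4.244 -2.883 1.355
vertex -4.355 -3.689 1.007
vertex -3.985 -3.979 2.682
endloop
endfacet
facet normal 0.375 0.324 -0.869
outer loop
vertex -4.355 -3.689 1.007
vertex -3.455 -3.521 1.458
vertex -3.788 -4.369 0.998
endloop
endfacet
facet normal -0.766 -0.640 0.059
outer loop
vertex -4.355 -3.689 1.007
vertex -3.788 -4.369 0.998
vertex -3.985 -3.979 2.682
endloop
endfacet
facet normal 0.375 0.324 -0.869
outer loop
vertex -3.788 -4.369 0.998
vertex -3.455 -3.521 1.458
vertex -2.971 -4.41 1.335
endloop
endfacet
facet normal -0.135 -0.969 0.209
outer loop
vertex -3.788 -4.369 0.998
vertex -2.971 -4.41 1.335
vertex -3.985 -3.979 2.682
endloop
endfacet
facet normal 0.376 0.325 -0.868
outer loop
vertex -2.971 -4.41 1.335
vertex -3.455 -3.521 1.458
vertex -2.519 -3.783 1.765
endloop
endfacet
facet normal 0.443 -0.702 0.558
outer loop
vertex -2.971 -4.41 1.335
vertex -2.519 -3.783 1.765
vertex -3.985 -3.979 2.682
endloop
endfacet

endsolid


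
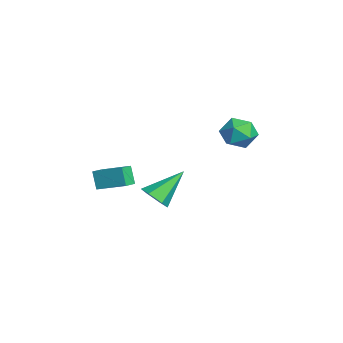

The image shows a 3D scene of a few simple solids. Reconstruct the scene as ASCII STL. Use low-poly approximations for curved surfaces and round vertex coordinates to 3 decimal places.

solid 
facet normal -0.410 0.372 0.833
outer loop
vertex -3.372 3.876 3.792
vertex -3.057 3.047 4.317
vertex -2.448 3.875 4.247
endloop
endfacet
facet normal -0.196 0.896 0.399
outer loop
vertex -3.372 3.876 3.792
vertex -2.448 3.875 4.247
vertex -2.557 4.272 3.303
endloop
endfacet
facet normal -0.532 0.816 -0.225
outer loop
vertex -3.372 3.876 3.792
vertex -2.557 4.272 3.303
vertex -3.233 3.69 2.789
endloop
endfacet
facet normal -0.954 0.244 -0.177
outer loop
vertex -3.372 3.876 3.792
vertex -3.233 3.69 2.789
vertex -3.543 2.932 3.415
endloop
endfacet
facet normal -0.878 -0.031 0.477
outer loop
vertex -3.372 3.876 3.792
vertex -3.543 2.932 3.415
vertex -3.057 3.047 4.317
endloop
endfacet
facet normal 0.504 0.816 0.285
outer loop
vertex -2.557 4.272 3.303
vertex -2.448 3.875 4.247
vertex -1.737 3.688 3.525
endloop
endfacet
facet normal 0.158 -0.033 0.987
outer loop
vertex -2.448 3.875 4.247
vertex -3.057 3.047 4.317
vertex -2.047 2.93 4.151
endloop
endfacet
facet normal -0.600 -0.686 0.411
outer loop
vertex -3.057 3.047 4.317
vertex -3.543 2.932 3.415
vertex -2.723 2.348 3.637
endloop
endfacet
facet normal -0.722 -0.240 -0.649
outer loop
vertex -3.543 2.932 3.415
vertex -3.233 3.69 2.789
vertex -2.832 2.745 2.693
endloop
endfacet
facet normal -0.040 0.687 -0.726
outer loop
vertex -3.233 3.69 2.789
vertex -2.557 4.272 3.303
vertex -2.223 3.573 2.623
endloop
endfacet
facet normal 0.954 -0.244 0.177
outer loop
vertex -1.908 2.744 3.148
vertex -1.737 3.688 3.525
vertex -2.047 2.93 4.151
endloop
endfacet
facet normal 0.532 -0.816 0.225
outer loop
vertex -1.908 2.744 3.148
vertex -2.047 2.93 4.151
vertex -2.723 2.348 3.637
endloop
endfacet
facet normal 0.196 -0.896 -0.399
outer loop
vertex -1.908 2.744 3.148
vertex -2.723 2.348 3.637
vertex -2.832 2.745 2.693
endloop
endfacet
facet normal 0.410 -0.372 -0.833
outer loop
vertex -1.908 2.744 3.148
vertex -2.832 2.745 2.693
vertex -2.223 3.573 2.623
endloop
endfacet
facet normal 0.878 0.031 -0.477
outer loop
vertex -1.908 2.744 3.148
vertex -2.223 3.573 2.623
vertex -1.737 3.688 3.525
endloop
endfacet
facet normal 0.722 0.240 0.649
outer loop
vertex -2.047 2.93 4.151
vertex -1.737 3.688 3.525
vertex -2.448 3.875 4.247
endloop
endfacet
facet normal 0.040 -0.687 0.726
outer loop
vertex -2.723 2.348 3.637
vertex -2.047 2.93 4.151
vertex -3.057 3.047 4.317
endloop
endfacet
facet normal -0.504 -0.816 -0.285
outer loop
vertex -2.832 2.745 2.693
vertex -2.723 2.348 3.637
vertex -3.543 2.932 3.415
endloop
endfacet
facet normal -0.158 0.033 -0.987
outer loop
vertex -2.223 3.573 2.623
vertex -2.832 2.745 2.693
vertex -3.233 3.69 2.789
endloop
endfacet
facet normal 0.600 0.686 -0.411
outer loop
vertex -1.737 3.688 3.525
vertex -2.223 3.573 2.623
vertex -2.557 4.272 3.303
endloop
endfacet
facet normal -0.744 0.599 -0.297
outer loop
vertex -3.384 -3.281 1.154
vertex -2.558 -1.972 1.724
vertex -2.897 -3.162 0.175
endloop
endfacet
facet normal -0.500 -0.794 -0.345
outer loop
vertex -2.242 -3.688 0.436
vertex -3.384 -3.281 1.154
vertex -2.897 -3.162 0.175
endloop
endfacet
facet normal -0.745 0.598 -0.296
outer loop
vertex -2.897 -3.162 0.175
vertex -2.558 -1.972 1.724
vertex -2.072 -1.852 0.745
endloop
endfacet
facet normal 0.442 0.109 -0.890
outer loop
vertex -2.072 -1.852 0.745
vertex -2.242 -3.688 0.436
vertex -2.897 -3.162 0.175
endloop
endfacet
facet normal -0.442 -0.109 0.890
outer loop
vertex -3.384 -3.281 1.154
vertex -1.903 -2.498 1.985
vertex -2.558 -1.972 1.724
endloop
endfacet
facet normal -0.500 -0.794 -0.346
outer loop
vertex -2.728 -3.808 1.415
vertex -3.384 -3.281 1.154
vertex -2.242 -3.688 0.436
endloop
endfacet
facet normal -0.442 -0.109 0.890
outer loop
vertex -2.728 -3.808 1.415
vertex -1.903 -2.498 1.985
vertex -3.384 -3.281 1.154
endloop
endfacet
facet normal 0.500 0.794 0.346
outer loop
vertex -2.558 -1.972 1.724
vertex -1.903 -2.498 1.985
vertex -2.072 -1.852 0.745
endloop
endfacet
facet normal 0.442 0.109 -0.890
outer loop
vertex -1.416 -2.379 1.006
vertex -2.242 -3.688 0.436
vertex -2.072 -1.852 0.745
endloop
endfacet
facet normal 0.500 0.794 0.345
outer loop
vertex -2.072 -1.852 0.745
vertex -1.903 -2.498 1.985
vertex -1.416 -2.379 1.006
endloop
endfacet
facet normal 0.744 -0.599 0.296
outer loop
vertex -1.416 -2.379 1.006
vertex -2.728 -3.808 1.415
vertex -2.242 -3.688 0.436
endloop
endfacet
facet normal 0.744 -0.598 0.297
outer loop
vertex -1.903 -2.498 1.985
vertex -2.728 -3.808 1.415
vertex -1.416 -2.379 1.006
endloop
endfacet
facet normal 0.283 -0.717 -0.637
outer loop
vertex -2.426 -1.141 -0.212
vertex -2.909 -0.785 -0.827
vertex -2.089 -0.545 -0.733
endloop
endfacet
facet normal 0.737 0.157 0.657
outer loop
vertex -2.426 -1.141 -0.212
vertex -2.089 -0.545 -0.733
vertex -3.531 0.785 0.567
endloop
endfacet
facet normal 0.283 -0.717 -0.637
outer loop
vertex -2.089 -0.545 -0.733
vertex -2.909 -0.785 -0.827
vertex -2.573 -0.189 -1.348
endloop
endfacet
facet normal 0.644 0.762 -0.066
outer loop
vertex -2.089 -0.545 -0.733
vertex -2.573 -0.189 -1.348
vertex -3.531 0.785 0.567
endloop
endfacet
facet normal 0.284 -0.717 -0.637
outer loop
vertex -2.573 -0.189 -1.348
vertex -2.909 -0.785 -0.827
vertex -3.393 -0.429 -1.443
endloop
endfacet
facet normal -0.185 0.836 -0.517
outer loop
vertex -2.573 -0.189 -1.348
vertex -3.393 -0.429 -1.443
vertex -3.531 0.785 0.567
endloop
endfacet
facet normal 0.283 -0.717 -0.637
outer loop
vertex -3.393 -0.429 -1.443
vertex -2.909 -0.785 -0.827
vertex -3.73 -1.025 -0.922
endloop
endfacet
facet normal -0.920 0.304 -0.247
outer loop
vertex -3.393 -0.429 -1.443
vertex -3.73 -1.025 -0.922
vertex -3.531 0.785 0.567
endloop
endfacet
facet normal 0.283 -0.716 -0.638
outer loop
vertex -3.73 -1.025 -0.922
vertex -2.909 -0.785 -0.827
vertex -3.246 -1.381 -0.307
endloop
endfacet
facet normal -0.826 -0.301 0.476
outer loop
vertex -3.73 -1.025 -0.922
vertex -3.246 -1.381 -0.307
vertex -3.531 0.785 0.567
endloop
endfacet
facet normal 0.284 -0.716 -0.637
outer loop
vertex -3.246 -1.381 -0.307
vertex -2.909 -0.785 -0.827
vertex -2.426 -1.141 -0.212
endloop
endfacet
facet normal 0.002 -0.374 0.927
outer loop
vertex -3.246 -1.381 -0.307
vertex -2.426 -1.141 -0.212
vertex -3.531 0.785 0.567
endloop
endfacet

endsolid
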